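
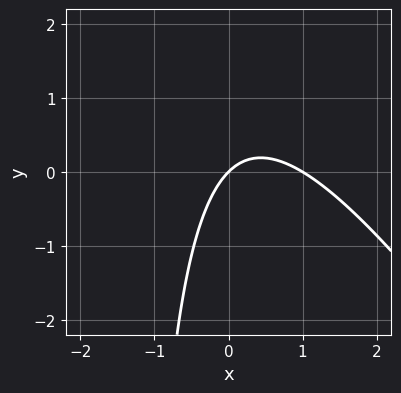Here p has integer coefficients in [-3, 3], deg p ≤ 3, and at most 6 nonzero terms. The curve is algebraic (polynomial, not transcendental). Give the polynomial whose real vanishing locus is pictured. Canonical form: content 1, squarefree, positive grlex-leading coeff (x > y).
3*x^2 + 2*x*y - 3*x + 3*y

(a) The degree is 2 — no degree-1 curve has this shape.
(b) Against the integer gridlines: it meets the y-axis at y = 0 (among the integer gridlines); among the integer gridlines, it crosses the x-axis at x ∈ {0, 1}.
(c) Fitting integer coefficients to these (and the overall shape) gives p.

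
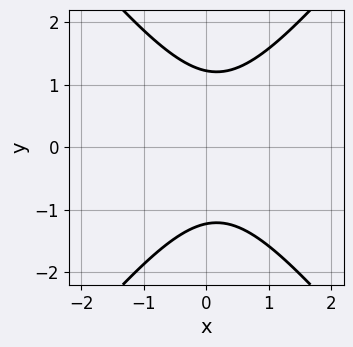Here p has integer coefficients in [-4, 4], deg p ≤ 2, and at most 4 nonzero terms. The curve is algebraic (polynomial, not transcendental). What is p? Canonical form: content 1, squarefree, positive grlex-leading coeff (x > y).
3*x^2 - 2*y^2 - x + 3

(a) Degree: no degree-1 curve has this shape, so deg p = 2.
(b) Symmetries: the y ↦ −y reflection is a symmetry, so y appears only in even powers.
(c) Checking where it meets the axes: the curve avoids every integer x-axis point in the box.
(d) Putting this together gives p.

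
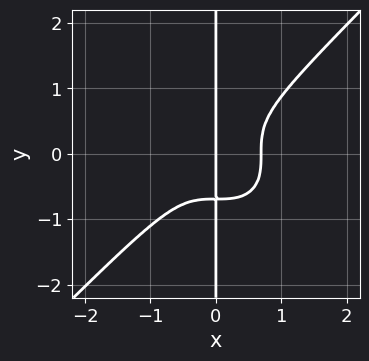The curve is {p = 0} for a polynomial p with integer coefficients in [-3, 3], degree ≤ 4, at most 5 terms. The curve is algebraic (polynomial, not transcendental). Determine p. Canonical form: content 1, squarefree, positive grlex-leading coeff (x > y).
3*x^4 - 3*x*y^3 - x

(a) The degree is 4 — a generic line meets the curve in up to 4 points.
(b) From the visible intercepts: it meets the x-axis at x = 0 (among the integer gridlines); the visible y-axis segment lies entirely on the curve.
(c) Solving for integer coefficients yields p as stated.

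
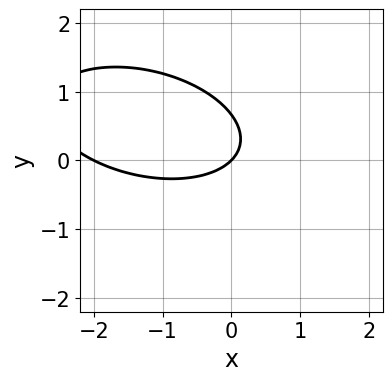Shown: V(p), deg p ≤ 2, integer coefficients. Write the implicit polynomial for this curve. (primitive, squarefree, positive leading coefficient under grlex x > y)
1. deg p = 2. The shape is more complex than any degree-1 curve.
2. Reading off the gridlines: one y-axis crossing is at y = 0; among the integer gridlines, it crosses the x-axis at x ∈ {-2, 0}.
3. These observations pin down the coefficients.

x^2 + x*y + 3*y^2 + 2*x - 2*y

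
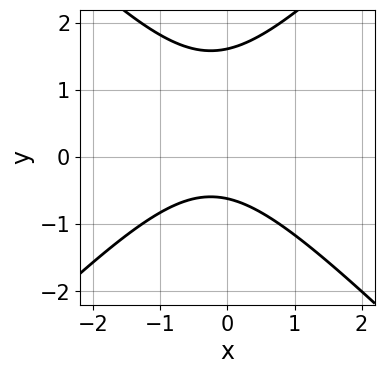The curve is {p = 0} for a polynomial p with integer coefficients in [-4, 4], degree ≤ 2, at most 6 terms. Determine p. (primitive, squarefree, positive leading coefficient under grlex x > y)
Degree: no degree-1 curve has this shape, so deg p = 2.
Reading off the gridlines: no x-intercept at any integer in the box.
These observations pin down the coefficients.

2*x^2 - 2*y^2 + x + 2*y + 2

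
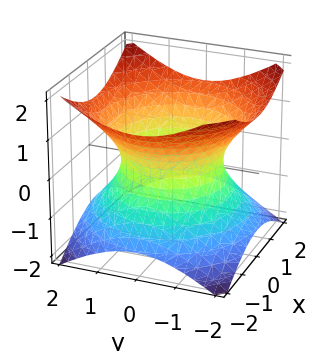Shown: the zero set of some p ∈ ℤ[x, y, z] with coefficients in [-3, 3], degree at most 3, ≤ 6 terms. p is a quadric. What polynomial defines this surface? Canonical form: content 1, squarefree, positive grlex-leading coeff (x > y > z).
2*x^2 + 2*y^2 - 3*z^2 - 3

Degree: an hourglass — one-sheet hyperboloid; a quadric, so deg p = 2.
Symmetries: the z-axis is an axis of rotation, so x and y enter only as x² + y²; mirror symmetry z ↦ −z ⇒ only even powers of z.
From the axis intercepts and sections: a circular section at z = 1 has radius between 1 and 2; no z-intercept at any integer in the box.
These observations pin down the coefficients.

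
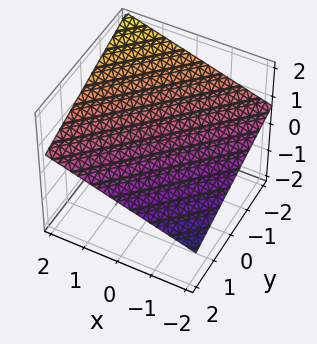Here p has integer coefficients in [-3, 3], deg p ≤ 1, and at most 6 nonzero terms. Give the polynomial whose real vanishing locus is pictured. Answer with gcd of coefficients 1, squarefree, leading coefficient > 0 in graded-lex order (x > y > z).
The degree is 1 — the surface is flat (a plane).
Checking where it meets the axes: it crosses the x-axis at the gridline x = -2; it meets the y-axis at y = 2 (among the integer gridlines).
Together with the visible shape, these determine p as stated.

x - y - 3*z + 2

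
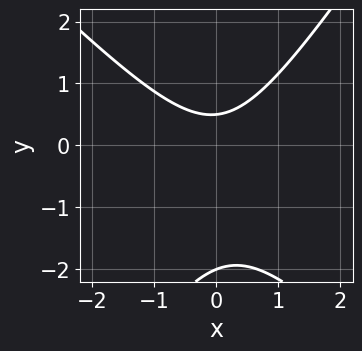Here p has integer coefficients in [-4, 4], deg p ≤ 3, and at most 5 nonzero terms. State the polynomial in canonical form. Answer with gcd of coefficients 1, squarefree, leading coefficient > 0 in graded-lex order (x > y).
deg p = 2.
From the axis intercepts and sections: it meets the y-axis at y = -2 (among the integer gridlines); it misses every integer gridline on the x-axis.
The integer polynomial consistent with all of this is the stated p.

3*x^2 + x*y - 2*y^2 - 3*y + 2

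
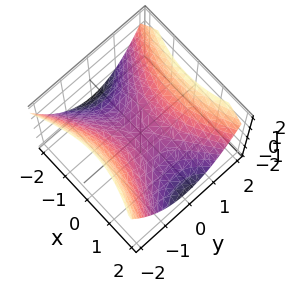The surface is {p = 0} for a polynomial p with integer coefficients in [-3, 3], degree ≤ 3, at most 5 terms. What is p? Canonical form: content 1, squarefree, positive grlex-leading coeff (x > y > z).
x^2 - 2*y^2 + 3*z

1. deg p = 2.
2. Symmetries: the x ↦ −x reflection is a symmetry, so x appears only in even powers; the y ↦ −y reflection is a symmetry, so y appears only in even powers.
3. Against the integer gridlines: one y-axis crossing is at y = 0; one z-axis crossing is at z = 0; it crosses the x-axis at the gridline x = 0.
4. Together with the visible shape, these determine p as stated.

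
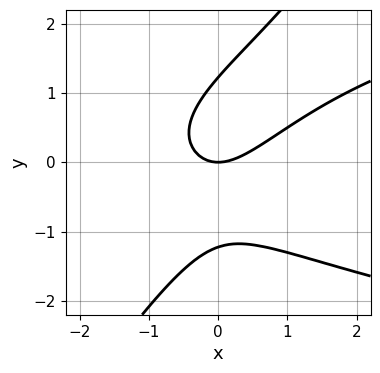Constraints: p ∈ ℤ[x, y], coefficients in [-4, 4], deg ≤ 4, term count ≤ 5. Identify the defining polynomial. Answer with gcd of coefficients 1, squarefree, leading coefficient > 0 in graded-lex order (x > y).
3*x*y^2 - 2*y^3 - 3*x^2 + 2*x*y + 3*y

1. deg p = 3. A generic line meets the curve in up to 3 points.
2. From the axis intercepts and sections: one y-axis crossing is at y = 0; it meets the x-axis at x = 0 (among the integer gridlines).
3. Matching integer coefficients to the picture gives p.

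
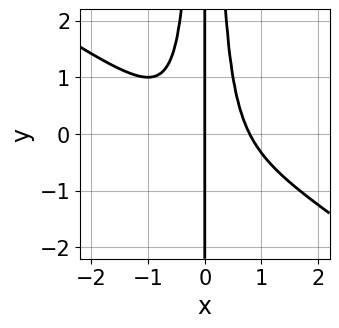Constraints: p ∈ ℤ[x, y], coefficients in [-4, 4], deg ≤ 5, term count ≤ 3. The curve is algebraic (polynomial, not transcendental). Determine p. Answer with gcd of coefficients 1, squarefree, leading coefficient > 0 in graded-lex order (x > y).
2*x^4 + 3*x^3*y - x

First, the degree is 4 — no degree-3 curve has this shape.
Next, from the visible intercepts: every point of the y-axis in the box is on the curve; it meets the x-axis at x = 0 (among the integer gridlines).
Finally, these observations pin down the coefficients.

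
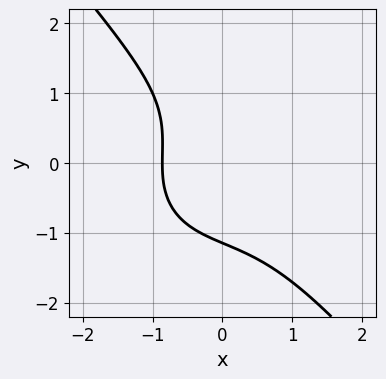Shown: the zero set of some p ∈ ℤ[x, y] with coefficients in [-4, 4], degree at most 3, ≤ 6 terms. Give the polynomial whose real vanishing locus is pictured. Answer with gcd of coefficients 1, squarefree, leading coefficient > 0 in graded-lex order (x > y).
(a) The degree is 3 — no degree-2 curve has this shape.
(b) Matching integer coefficients to the picture gives p.

2*x^3 + x*y^2 + 2*y^3 + 2*x + 3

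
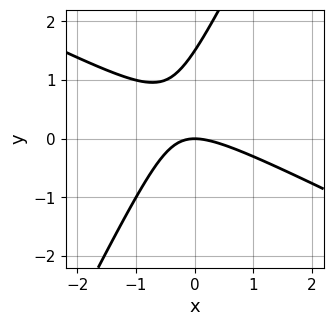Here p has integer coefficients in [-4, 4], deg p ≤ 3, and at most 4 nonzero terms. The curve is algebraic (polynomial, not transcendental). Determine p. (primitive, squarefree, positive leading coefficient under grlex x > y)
(a) The degree is 2 — a generic line meets the curve in up to 2 points.
(b) Against the integer gridlines: it meets the x-axis at x = 0 (among the integer gridlines); it meets the y-axis at y = 0 (among the integer gridlines).
(c) These observations pin down the coefficients.

2*x^2 + 3*x*y - 2*y^2 + 3*y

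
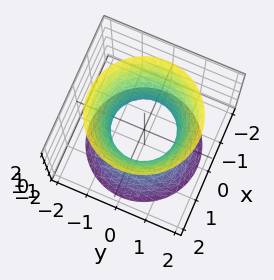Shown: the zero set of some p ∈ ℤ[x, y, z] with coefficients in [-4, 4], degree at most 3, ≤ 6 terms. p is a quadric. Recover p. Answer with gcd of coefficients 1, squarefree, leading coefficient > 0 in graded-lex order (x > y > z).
First, deg p = 2. An hourglass — one-sheet hyperboloid; a quadric.
Then, symmetries: mirror symmetry z ↦ −z ⇒ only even powers of z; rotational symmetry about the z-axis ⇒ p depends on x, y only through x² + y².
Then, from the axis intercepts and sections: it misses every integer gridline on the z-axis; among the integer gridlines, it crosses the y-axis at y ∈ {-1, 1}.
Finally, putting this together gives p. Check: (1, 0, 0) on the x-axis lies on the surface, and p(1, 0, 0) = 0. ✓

2*x^2 + 2*y^2 - z^2 - 2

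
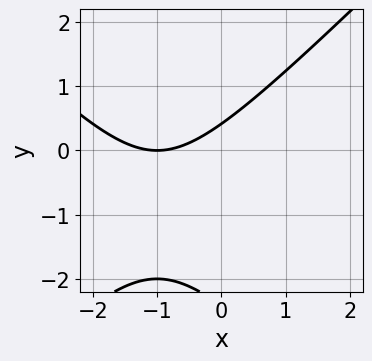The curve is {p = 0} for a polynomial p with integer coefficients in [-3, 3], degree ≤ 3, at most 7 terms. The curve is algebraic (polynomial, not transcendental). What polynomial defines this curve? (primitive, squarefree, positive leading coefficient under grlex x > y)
x^2 - y^2 + 2*x - 2*y + 1

deg p = 2.
From the axis intercepts and sections: it crosses the x-axis at the gridline x = -1.
The integer polynomial consistent with all of this is the stated p.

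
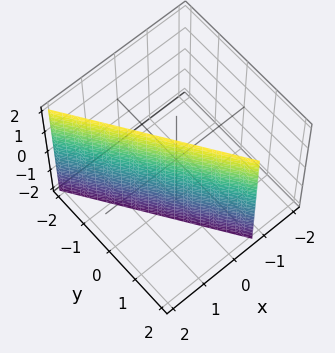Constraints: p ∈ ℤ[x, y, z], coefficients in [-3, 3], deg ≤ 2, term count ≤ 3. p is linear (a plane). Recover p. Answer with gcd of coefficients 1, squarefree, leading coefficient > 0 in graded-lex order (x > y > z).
3*x + 2*y - 2

First, the degree is 1 — every cross-section is a straight line — this is a plane.
Then, reading off the gridlines: it meets the y-axis at y = 1 (among the integer gridlines); no z-intercept at any integer in the box.
Finally, together with the visible shape, these determine p as stated.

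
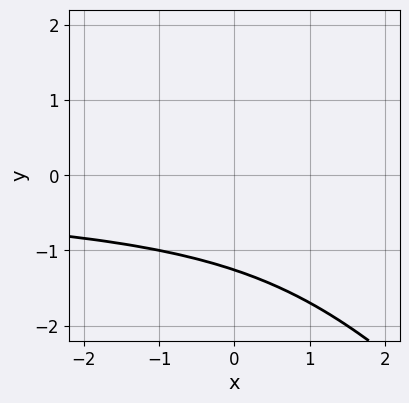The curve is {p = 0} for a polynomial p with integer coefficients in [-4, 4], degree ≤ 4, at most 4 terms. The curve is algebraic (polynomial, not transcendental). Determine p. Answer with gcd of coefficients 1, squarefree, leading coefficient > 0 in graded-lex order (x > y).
(a) The degree is 3 — no degree-2 curve has this shape.
(b) From the visible intercepts: it misses every integer gridline on the x-axis.
(c) Matching integer coefficients to the picture gives p.

x*y^2 + y^3 + 2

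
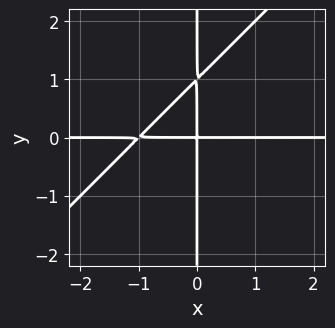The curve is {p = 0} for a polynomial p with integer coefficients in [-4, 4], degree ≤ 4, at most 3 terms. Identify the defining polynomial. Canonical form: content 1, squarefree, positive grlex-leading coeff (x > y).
(a) deg p = 3. The shape is more complex than any degree-2 curve.
(b) Reading off the gridlines: every point of the y-axis in the box is on the curve; the visible x-axis segment lies entirely on the curve.
(c) These observations pin down the coefficients.

x^2*y - x*y^2 + x*y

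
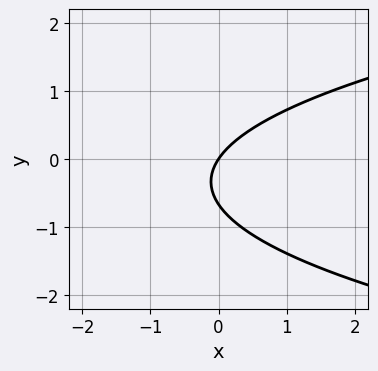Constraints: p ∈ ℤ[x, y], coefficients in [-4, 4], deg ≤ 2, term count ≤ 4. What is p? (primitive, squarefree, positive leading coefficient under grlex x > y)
3*y^2 - 3*x + 2*y

First, the degree is 2 — the shape is more complex than any degree-1 curve.
Then, from the axis intercepts and sections: it crosses the x-axis at the gridline x = 0; it crosses the y-axis at the gridline y = 0.
Finally, putting this together gives p.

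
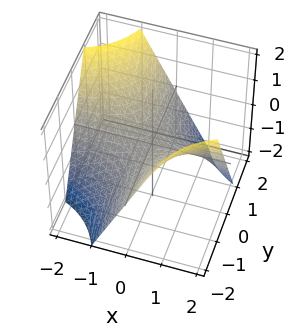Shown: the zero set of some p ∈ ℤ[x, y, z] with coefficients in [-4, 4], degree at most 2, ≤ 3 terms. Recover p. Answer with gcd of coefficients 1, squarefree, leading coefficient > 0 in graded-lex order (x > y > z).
First, deg p = 2.
Next, from the visible intercepts: it meets the z-axis at z = 0 (among the integer gridlines); every point of the x-axis in the box is on the surface.
Finally, these observations pin down the coefficients.

x*y + z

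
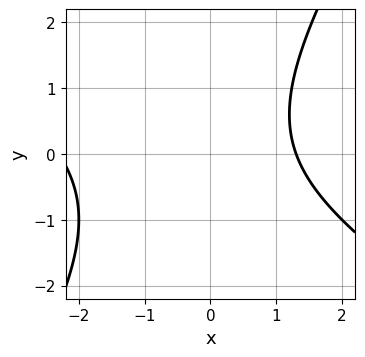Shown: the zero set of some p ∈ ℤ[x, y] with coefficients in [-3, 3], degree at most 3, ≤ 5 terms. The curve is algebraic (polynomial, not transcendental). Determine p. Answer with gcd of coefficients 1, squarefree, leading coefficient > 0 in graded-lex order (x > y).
(a) deg p = 2. No degree-1 curve has this shape.
(b) Checking where it meets the axes: it misses every integer gridline on the y-axis.
(c) The integer polynomial consistent with all of this is the stated p.

x^2 + x*y - y^2 + x - 3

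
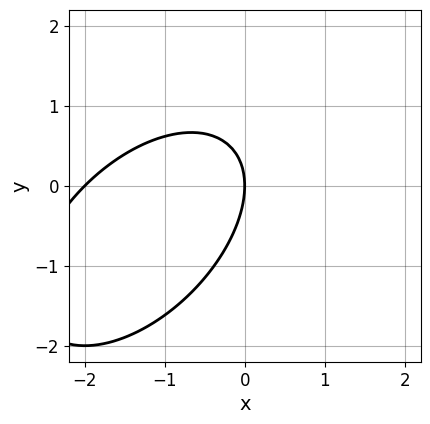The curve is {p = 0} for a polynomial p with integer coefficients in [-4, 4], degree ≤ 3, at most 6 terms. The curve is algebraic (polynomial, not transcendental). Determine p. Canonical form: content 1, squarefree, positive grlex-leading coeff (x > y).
First, degree: the shape is more complex than any degree-1 curve, so deg p = 2.
Next, against the integer gridlines: it crosses the y-axis at the gridline y = 0; the x-axis gridline crossings are at x ∈ {-2, 0}.
Finally, matching integer coefficients to the picture gives p.

x^2 - x*y + y^2 + 2*x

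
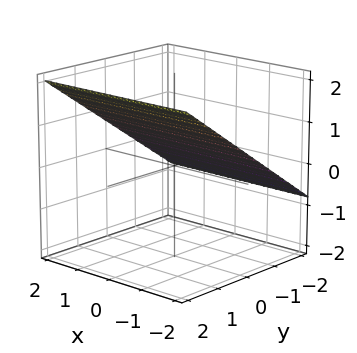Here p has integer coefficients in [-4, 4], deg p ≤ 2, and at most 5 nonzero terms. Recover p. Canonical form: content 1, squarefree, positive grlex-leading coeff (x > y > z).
2*y - 3*z + 2

First, degree: the surface is flat (a plane), so deg p = 1.
Next, from the visible intercepts: one y-axis crossing is at y = -1; no x-intercept at any integer in the box.
Finally, solving for integer coefficients yields p as stated.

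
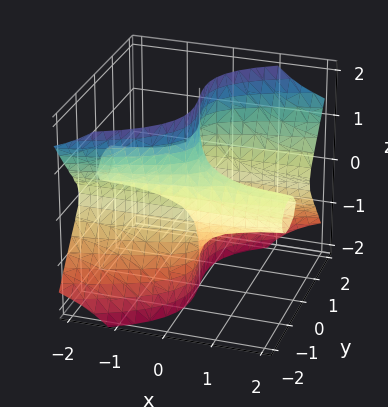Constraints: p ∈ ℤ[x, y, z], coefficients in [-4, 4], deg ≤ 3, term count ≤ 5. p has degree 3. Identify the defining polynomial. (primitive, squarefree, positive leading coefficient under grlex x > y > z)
3*x*z^2 - 2*y^3 + 2*y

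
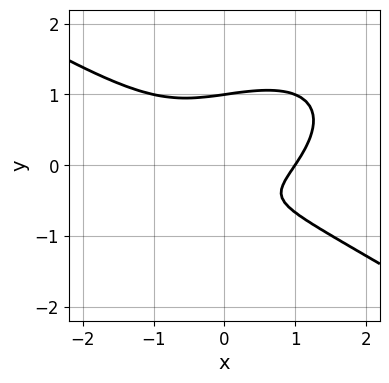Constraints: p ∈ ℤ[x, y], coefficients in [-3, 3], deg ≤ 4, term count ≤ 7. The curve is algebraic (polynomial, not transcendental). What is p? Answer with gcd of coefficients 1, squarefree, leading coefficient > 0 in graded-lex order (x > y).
1. The degree is 3 — a generic line meets the curve in up to 3 points.
2. From the visible intercepts: it crosses the x-axis at the gridline x = 1; it meets the y-axis at y = 1 (among the integer gridlines).
3. Together with the visible shape, these determine p as stated.

x^3 - x*y^2 + 3*y^3 - 2*y - 1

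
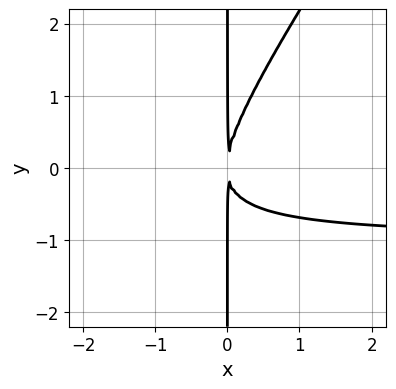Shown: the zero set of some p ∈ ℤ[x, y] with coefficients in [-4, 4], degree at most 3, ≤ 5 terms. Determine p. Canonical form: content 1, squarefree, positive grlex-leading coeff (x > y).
(a) The degree is 3 — the shape is more complex than any degree-2 curve.
(b) From the axis intercepts and sections: the visible y-axis segment lies entirely on the curve.
(c) Together with the visible shape, these determine p as stated.

3*x^2*y - 2*x*y^2 + 3*x^2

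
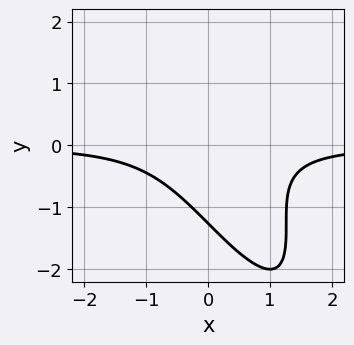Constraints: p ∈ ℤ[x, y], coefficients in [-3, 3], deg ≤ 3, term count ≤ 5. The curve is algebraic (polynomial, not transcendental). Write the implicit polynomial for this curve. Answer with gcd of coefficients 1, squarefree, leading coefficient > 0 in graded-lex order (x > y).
3*x^2*y + 3*x*y^2 + y^3 + 2

First, deg p = 3. A generic line meets the curve in up to 3 points.
Then, reading off the gridlines: the curve avoids every integer x-axis point in the box.
Finally, these observations pin down the coefficients.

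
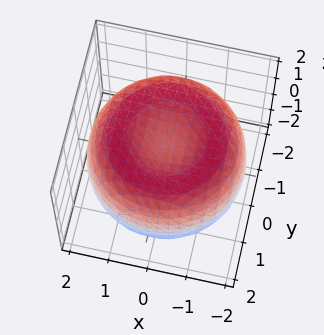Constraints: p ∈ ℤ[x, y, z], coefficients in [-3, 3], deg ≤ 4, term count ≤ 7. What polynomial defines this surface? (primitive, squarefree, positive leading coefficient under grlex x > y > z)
(a) deg p = 4.
(b) Symmetries: rotational symmetry about the z-axis ⇒ p depends on x, y only through x² + y².
(c) Reading off the gridlines: a circular section at z = -1 has radius between 1 and 2; the z-axis gridline crossings are at z ∈ {-1, 1}.
(d) Matching integer coefficients to the picture gives p.

x^4 + 2*x^2*y^2 + y^4 - 3*x^2 - 3*y^2 + 3*z^2 - 3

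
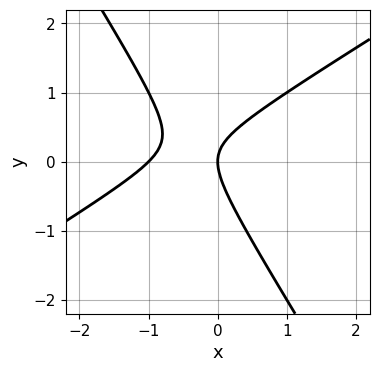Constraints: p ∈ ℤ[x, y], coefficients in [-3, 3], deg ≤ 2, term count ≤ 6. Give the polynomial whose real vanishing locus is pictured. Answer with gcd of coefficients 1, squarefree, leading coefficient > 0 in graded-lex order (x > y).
x^2 - x*y - y^2 + x

First, the degree is 2 — a generic line meets the curve in up to 2 points.
Next, checking where it meets the axes: it meets the y-axis at y = 0 (among the integer gridlines); the x-axis gridline crossings are at x ∈ {-1, 0}.
Finally, these observations pin down the coefficients.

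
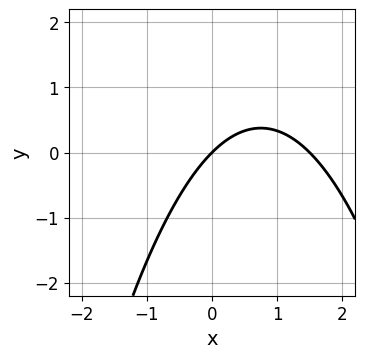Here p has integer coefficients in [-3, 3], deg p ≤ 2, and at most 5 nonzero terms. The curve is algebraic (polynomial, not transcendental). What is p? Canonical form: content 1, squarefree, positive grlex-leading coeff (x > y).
deg p = 2. The shape is more complex than any degree-1 curve.
From the visible intercepts: one x-axis crossing is at x = 0; it crosses the y-axis at the gridline y = 0.
Assembling these constraints gives the stated polynomial.

2*x^2 - 3*x + 3*y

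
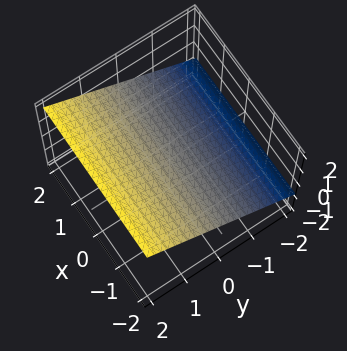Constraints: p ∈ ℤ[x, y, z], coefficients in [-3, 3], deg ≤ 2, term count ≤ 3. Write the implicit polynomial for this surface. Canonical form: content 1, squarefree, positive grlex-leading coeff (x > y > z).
deg p = 1. The surface is flat (a plane).
Reading off the gridlines: the surface avoids every integer x-axis point in the box; one y-axis crossing is at y = -1.
Assembling these constraints gives the stated polynomial.

2*y - 3*z + 2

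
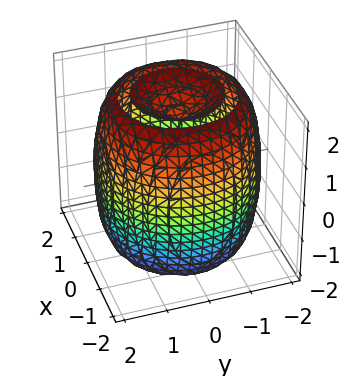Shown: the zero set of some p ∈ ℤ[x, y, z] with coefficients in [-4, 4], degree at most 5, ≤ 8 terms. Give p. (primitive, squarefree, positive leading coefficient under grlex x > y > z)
x^4 + 2*x^2*y^2 + y^4 - 3*x^2 - 3*y^2 + z^2 - 2

First, I count 2 distinct pieces. Treating them together as one polynomial.
Next, the degree is 4 — the shape is more complex than any degree-3 surface.
Next, by symmetry, the z-axis is an axis of rotation, so x and y enter only as x² + y².
Then, from the axis intercepts and sections: a circular section at z = 1 has radius between 1 and 2.
Finally, the integer polynomial consistent with all of this is the stated p.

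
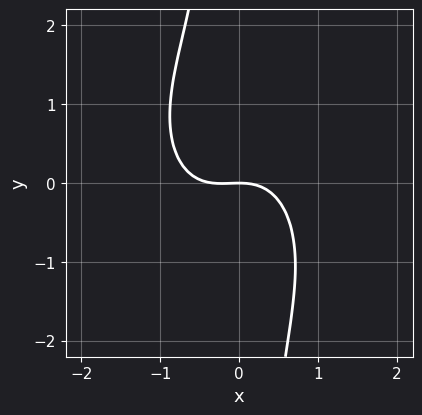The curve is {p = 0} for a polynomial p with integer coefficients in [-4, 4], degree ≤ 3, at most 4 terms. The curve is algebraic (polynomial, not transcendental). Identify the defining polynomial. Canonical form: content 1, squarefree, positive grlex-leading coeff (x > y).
Degree: a generic line meets the curve in up to 3 points, so deg p = 3.
Observable constraints: it crosses the y-axis at the gridline y = 0; it crosses the x-axis at the gridline x = 0.
These observations pin down the coefficients.

3*x^3 + 2*x*y^2 + x^2 + 3*y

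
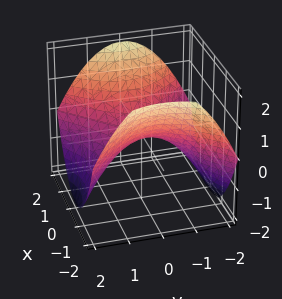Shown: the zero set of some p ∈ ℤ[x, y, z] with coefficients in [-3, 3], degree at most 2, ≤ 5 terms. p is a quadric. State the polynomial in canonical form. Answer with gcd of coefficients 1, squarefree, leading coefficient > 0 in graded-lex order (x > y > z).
x^2 - y^2 - 2*z

First, degree: a saddle surface; a quadric, so deg p = 2.
Then, symmetries: it's symmetric under y → −y, forcing even powers of y; it's symmetric under x → −x, forcing even powers of x.
Then, checking where it meets the axes: it meets the z-axis at z = 0 (among the integer gridlines); it meets the x-axis at x = 0 (among the integer gridlines); it crosses the y-axis at the gridline y = 0.
Finally, putting this together gives p.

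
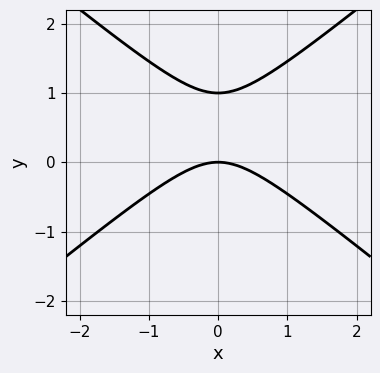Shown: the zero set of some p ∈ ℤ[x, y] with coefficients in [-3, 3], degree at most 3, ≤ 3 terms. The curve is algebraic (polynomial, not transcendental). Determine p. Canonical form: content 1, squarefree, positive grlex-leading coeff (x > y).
The degree is 2 — no degree-1 curve has this shape.
Symmetries: mirror symmetry x ↦ −x ⇒ only even powers of x.
Checking where it meets the axes: it meets the x-axis at x = 0 (among the integer gridlines); the y-axis gridline crossings are at y ∈ {0, 1}.
Assembling these constraints gives the stated polynomial.

2*x^2 - 3*y^2 + 3*y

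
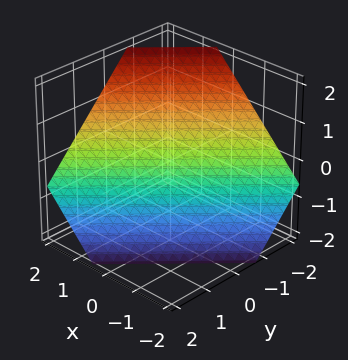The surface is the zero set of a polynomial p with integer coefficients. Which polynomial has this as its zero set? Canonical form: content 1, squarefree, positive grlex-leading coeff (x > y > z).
3*x - 3*y - 3*z - 2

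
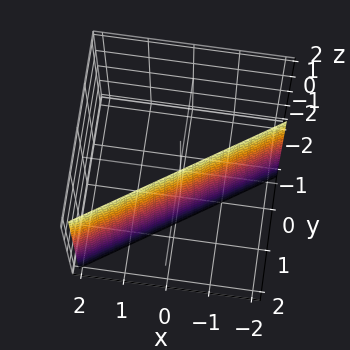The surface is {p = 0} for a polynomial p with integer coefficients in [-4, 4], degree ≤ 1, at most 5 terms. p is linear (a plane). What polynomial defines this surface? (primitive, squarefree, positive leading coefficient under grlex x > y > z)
2*x - 3*y + 2

Degree: the surface is flat (a plane), so deg p = 1.
Observable constraints: no z-intercept at any integer in the box; it meets the x-axis at x = -1 (among the integer gridlines).
Putting this together gives p.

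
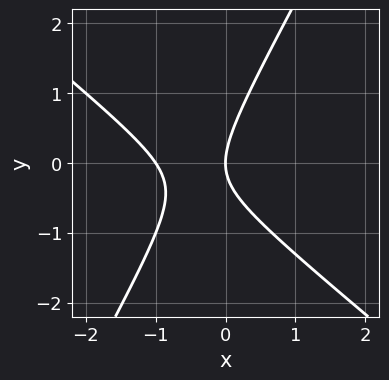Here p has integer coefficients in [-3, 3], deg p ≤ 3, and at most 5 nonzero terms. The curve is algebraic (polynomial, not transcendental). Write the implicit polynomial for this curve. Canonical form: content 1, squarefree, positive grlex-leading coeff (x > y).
3*x^2 + 2*x*y - 2*y^2 + 3*x

1. The degree is 2 — the shape is more complex than any degree-1 curve.
2. From the axis intercepts and sections: the x-axis gridline crossings are at x ∈ {-1, 0}; it meets the y-axis at y = 0 (among the integer gridlines).
3. Together with the visible shape, these determine p as stated.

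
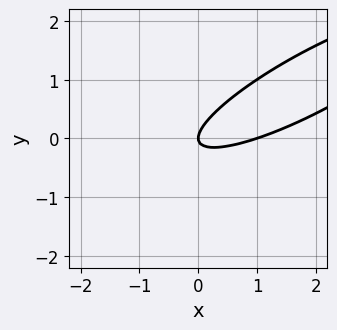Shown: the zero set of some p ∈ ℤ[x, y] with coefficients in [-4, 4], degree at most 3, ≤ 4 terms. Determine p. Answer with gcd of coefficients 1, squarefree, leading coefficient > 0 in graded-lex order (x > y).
x^2 - 3*x*y + 3*y^2 - x

deg p = 2.
Checking where it meets the axes: it meets the y-axis at y = 0 (among the integer gridlines); the x-axis gridline crossings are at x ∈ {0, 1}.
Putting this together gives p.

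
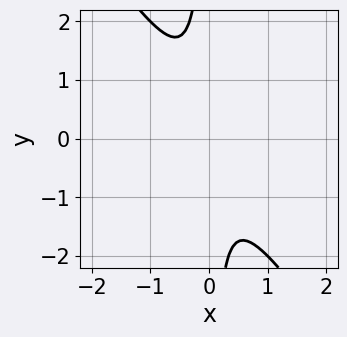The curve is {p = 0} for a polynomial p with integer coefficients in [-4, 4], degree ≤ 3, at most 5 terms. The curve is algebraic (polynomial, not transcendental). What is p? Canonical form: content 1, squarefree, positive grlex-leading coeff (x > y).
1. Degree: no degree-1 curve has this shape, so deg p = 2.
2. Checking where it meets the axes: no y-intercept at any integer in the box; it misses every integer gridline on the x-axis.
3. Putting this together gives p.

3*x^2 + 2*x*y + 1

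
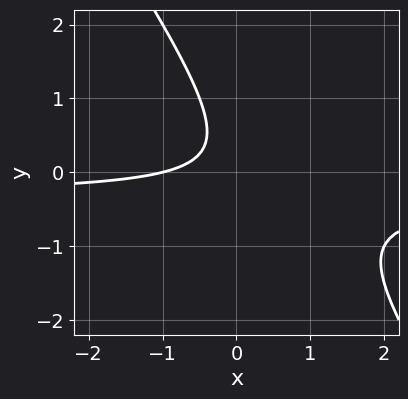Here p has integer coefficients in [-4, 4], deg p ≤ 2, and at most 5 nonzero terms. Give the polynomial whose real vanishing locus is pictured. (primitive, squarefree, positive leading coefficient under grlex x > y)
3*x*y + 2*y^2 + x - y + 1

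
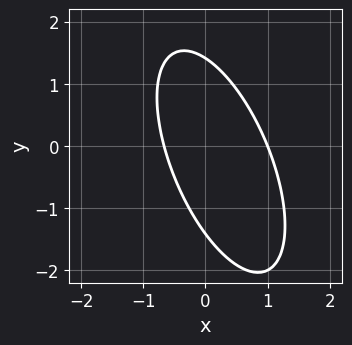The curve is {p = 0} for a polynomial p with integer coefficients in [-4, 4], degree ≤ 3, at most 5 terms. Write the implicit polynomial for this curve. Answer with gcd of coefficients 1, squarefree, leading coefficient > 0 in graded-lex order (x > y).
3*x^2 + 2*x*y + y^2 - x - 2

1. Degree: a generic line meets the curve in up to 2 points, so deg p = 2.
2. Against the integer gridlines: it crosses the x-axis at the gridline x = 1.
3. Fitting integer coefficients to these (and the overall shape) gives p.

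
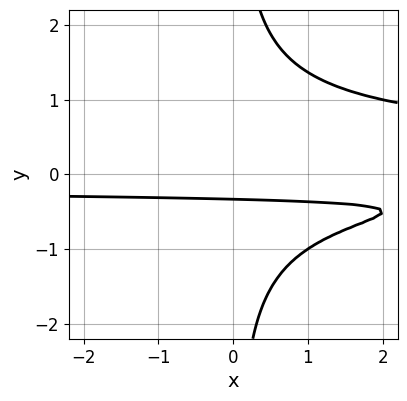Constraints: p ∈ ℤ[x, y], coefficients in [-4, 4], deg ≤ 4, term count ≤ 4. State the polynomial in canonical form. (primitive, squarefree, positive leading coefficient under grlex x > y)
deg p = 4. A generic line meets the curve in up to 4 points.
From the axis intercepts and sections: no x-intercept at any integer in the box.
Assembling these constraints gives the stated polynomial.

2*x*y^3 - 3*y - 1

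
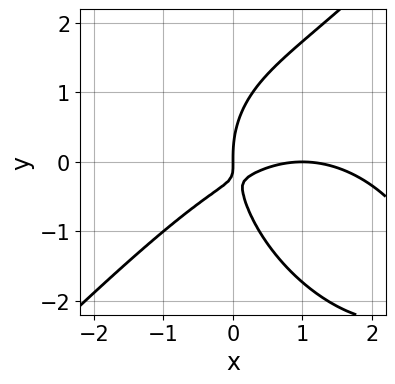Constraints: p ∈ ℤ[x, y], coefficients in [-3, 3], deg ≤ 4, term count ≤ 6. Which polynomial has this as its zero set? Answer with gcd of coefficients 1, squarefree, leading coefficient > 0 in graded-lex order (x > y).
x^3 - y^3 - 2*x^2 + 3*x*y + x

Degree: a generic line meets the curve in up to 3 points, so deg p = 3.
Observable constraints: it crosses the y-axis at the gridline y = 0; the x-axis gridline crossings are at x ∈ {0, 1}.
Putting this together gives p.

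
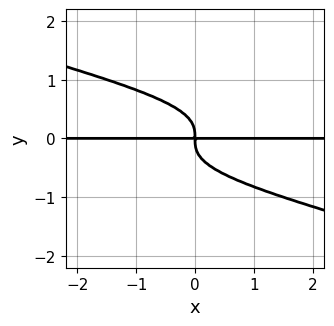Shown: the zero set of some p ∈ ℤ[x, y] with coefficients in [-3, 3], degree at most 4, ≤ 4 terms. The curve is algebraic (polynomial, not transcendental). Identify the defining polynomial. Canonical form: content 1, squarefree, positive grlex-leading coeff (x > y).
(a) deg p = 4. No degree-3 curve has this shape.
(b) Against the integer gridlines: every point of the x-axis in the box is on the curve.
(c) These observations pin down the coefficients.

x*y^3 + 3*y^4 + x*y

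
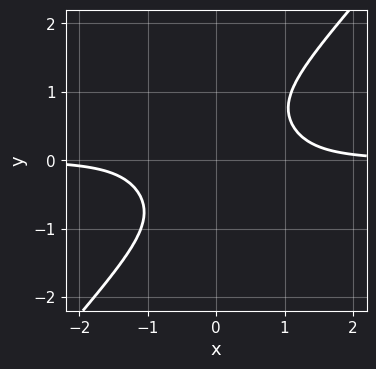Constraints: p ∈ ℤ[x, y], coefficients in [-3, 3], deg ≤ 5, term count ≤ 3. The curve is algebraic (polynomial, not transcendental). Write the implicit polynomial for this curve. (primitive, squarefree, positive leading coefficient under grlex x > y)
3*x^3*y - 2*y^4 - 2

1. deg p = 4. No degree-3 curve has this shape.
2. Observable constraints: it misses every integer gridline on the x-axis; it misses every integer gridline on the y-axis.
3. These observations pin down the coefficients.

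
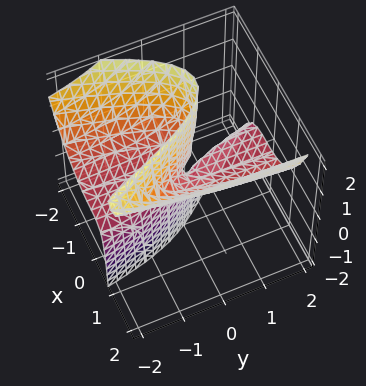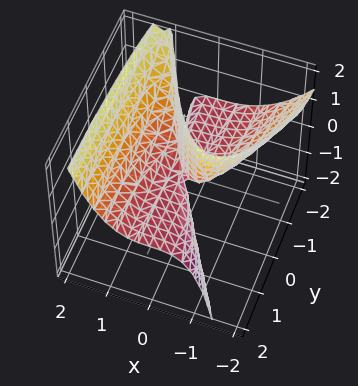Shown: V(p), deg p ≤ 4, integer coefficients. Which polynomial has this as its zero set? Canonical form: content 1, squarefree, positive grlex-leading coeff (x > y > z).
(a) Degree: the shape is more complex than any degree-2 surface, so deg p = 3.
(b) From the visible intercepts: it crosses the x-axis at the gridline x = 0; the visible z-axis segment lies entirely on the surface; the visible y-axis segment lies entirely on the surface.
(c) Matching integer coefficients to the picture gives p.

2*x^3 + x*y*z - 3*x*z - 2*y*z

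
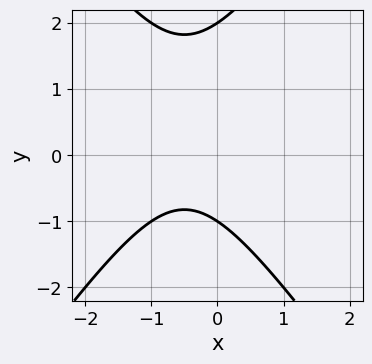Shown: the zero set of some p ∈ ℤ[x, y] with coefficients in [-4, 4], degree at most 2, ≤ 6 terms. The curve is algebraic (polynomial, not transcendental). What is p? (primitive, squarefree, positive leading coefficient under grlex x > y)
2*x^2 - y^2 + 2*x + y + 2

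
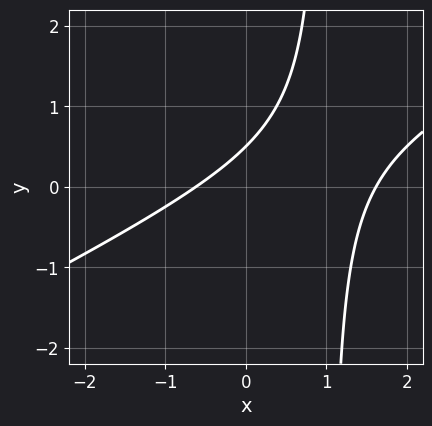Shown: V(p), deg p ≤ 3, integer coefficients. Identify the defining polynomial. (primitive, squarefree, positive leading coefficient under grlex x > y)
1. Degree: no degree-1 curve has this shape, so deg p = 2.
2. Solving for integer coefficients yields p as stated.

x^2 - 2*x*y - x + 2*y - 1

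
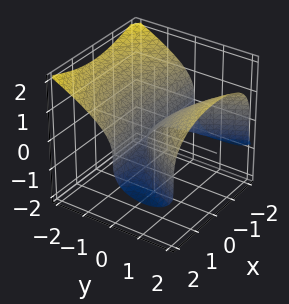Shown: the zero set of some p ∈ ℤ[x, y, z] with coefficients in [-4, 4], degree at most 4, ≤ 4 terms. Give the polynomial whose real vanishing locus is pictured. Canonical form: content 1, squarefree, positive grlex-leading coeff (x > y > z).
x^2*y + 2*z^3 - 2*y^2

deg p = 3. No degree-2 surface has this shape.
From the axis intercepts and sections: it meets the z-axis at z = 0 (among the integer gridlines); it crosses the y-axis at the gridline y = 0; the visible x-axis segment lies entirely on the surface.
Matching integer coefficients to the picture gives p.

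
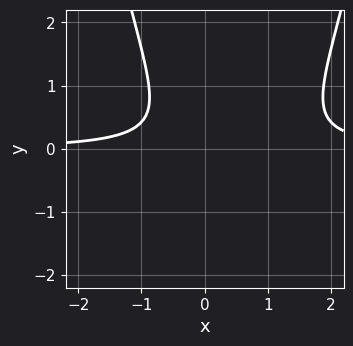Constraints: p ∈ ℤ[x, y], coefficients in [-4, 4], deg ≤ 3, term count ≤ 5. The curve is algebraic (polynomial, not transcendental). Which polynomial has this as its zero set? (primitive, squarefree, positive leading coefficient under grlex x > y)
3*x^2*y - 3*x*y - 3*y^2 - 2

(a) Degree: the shape is more complex than any degree-2 curve, so deg p = 3.
(b) Observable constraints: no y-intercept at any integer in the box; it misses every integer gridline on the x-axis.
(c) The integer polynomial consistent with all of this is the stated p.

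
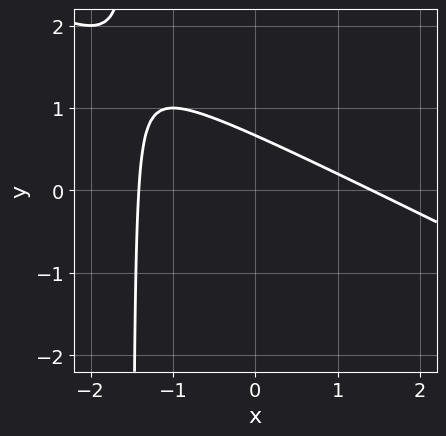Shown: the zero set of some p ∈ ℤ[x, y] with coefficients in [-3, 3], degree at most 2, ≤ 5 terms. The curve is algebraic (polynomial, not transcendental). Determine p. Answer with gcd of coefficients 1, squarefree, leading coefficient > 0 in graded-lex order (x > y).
x^2 + 2*x*y + 3*y - 2

1. Degree: the shape is more complex than any degree-1 curve, so deg p = 2.
2. Matching integer coefficients to the picture gives p.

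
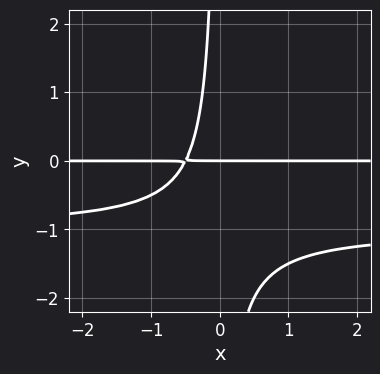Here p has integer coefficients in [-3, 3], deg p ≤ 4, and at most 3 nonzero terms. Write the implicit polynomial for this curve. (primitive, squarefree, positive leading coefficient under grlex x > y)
1. Degree: the shape is more complex than any degree-2 curve, so deg p = 3.
2. From the axis intercepts and sections: every point of the x-axis in the box is on the curve; it meets the y-axis at y = 0 (among the integer gridlines).
3. The integer polynomial consistent with all of this is the stated p.

2*x*y^2 + 2*x*y + y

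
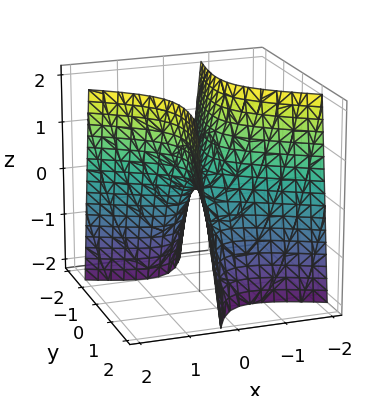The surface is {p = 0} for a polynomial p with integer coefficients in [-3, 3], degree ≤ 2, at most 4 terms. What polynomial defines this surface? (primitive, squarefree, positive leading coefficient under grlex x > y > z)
2*x^2 + 3*x*y - y^2 - z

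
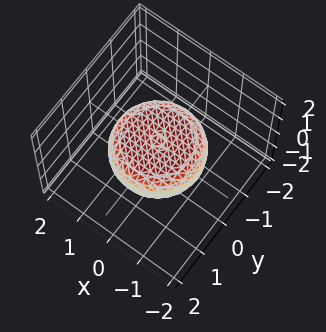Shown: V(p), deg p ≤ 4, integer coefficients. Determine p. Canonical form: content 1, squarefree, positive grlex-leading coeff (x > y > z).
First, the degree is 4 — a generic line meets the surface in up to 4 points.
Then, symmetries: rotational symmetry about the z-axis ⇒ p depends on x, y only through x² + y².
Next, against the integer gridlines: a circular section at z = 0 has radius between 1 and 2.
Finally, fitting integer coefficients to these (and the overall shape) gives p.

x^4 + 2*x^2*y^2 + y^4 - x^2 - y^2 + 3*z^2 - 1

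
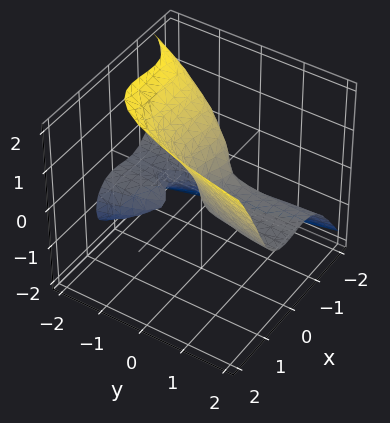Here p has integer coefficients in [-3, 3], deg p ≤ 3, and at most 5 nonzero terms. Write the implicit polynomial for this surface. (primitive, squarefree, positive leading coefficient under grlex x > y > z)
1. Degree: the shape is more complex than any degree-2 surface, so deg p = 3.
2. Reading off the gridlines: the x-axis gridline crossings are at x ∈ {-1, 0}; it meets the y-axis at y = 0 (among the integer gridlines); one z-axis crossing is at z = 0.
3. The integer polynomial consistent with all of this is the stated p.

2*x^3 - z^3 + 2*x^2 - 2*y*z - y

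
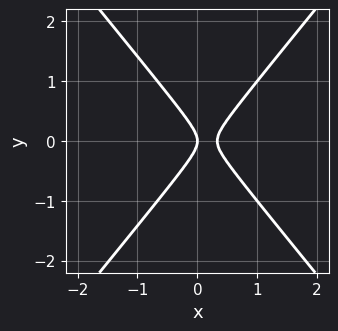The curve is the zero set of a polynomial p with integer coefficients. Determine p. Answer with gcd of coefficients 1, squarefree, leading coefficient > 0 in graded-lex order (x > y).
3*x^2 - 2*y^2 - x

Degree: no degree-1 curve has this shape, so deg p = 2.
Symmetries: it's symmetric under y → −y, forcing even powers of y.
Against the integer gridlines: it crosses the y-axis at the gridline y = 0; one x-axis crossing is at x = 0.
Putting this together gives p.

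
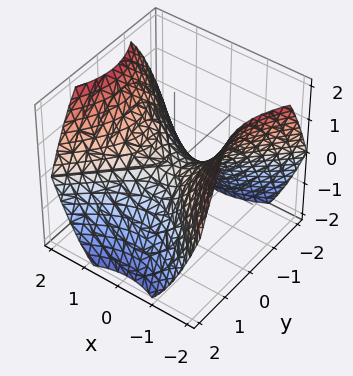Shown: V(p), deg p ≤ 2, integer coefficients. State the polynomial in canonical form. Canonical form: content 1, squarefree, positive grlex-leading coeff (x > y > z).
2*x^2 - 2*y^2 - 3*z

The degree is 2 — a saddle surface; a quadric.
Symmetries: mirror symmetry y ↦ −y ⇒ only even powers of y; the x ↦ −x reflection is a symmetry, so x appears only in even powers.
Reading off the gridlines: it crosses the y-axis at the gridline y = 0; it crosses the z-axis at the gridline z = 0; it meets the x-axis at x = 0 (among the integer gridlines).
The integer polynomial consistent with all of this is the stated p.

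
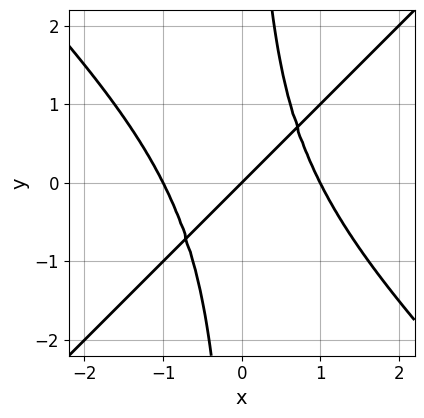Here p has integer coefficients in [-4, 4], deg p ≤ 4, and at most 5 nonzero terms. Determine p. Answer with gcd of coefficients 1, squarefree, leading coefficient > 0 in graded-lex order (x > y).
deg p = 3. The shape is more complex than any degree-2 curve.
Reading off the gridlines: one y-axis crossing is at y = 0; the x-axis gridline crossings are at x ∈ {-1, 0, 1}.
Fitting integer coefficients to these (and the overall shape) gives p.

x^3 - x*y^2 - x + y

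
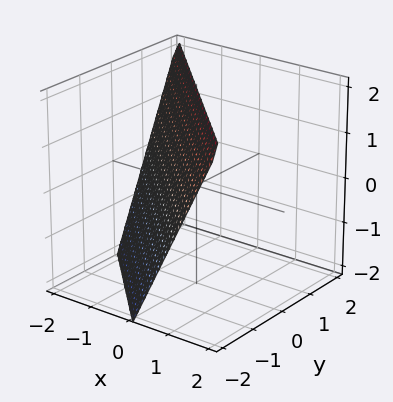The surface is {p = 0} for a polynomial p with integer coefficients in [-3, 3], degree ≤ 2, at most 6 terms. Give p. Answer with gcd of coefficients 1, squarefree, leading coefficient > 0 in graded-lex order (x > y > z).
2*x + 2*y - z + 2

1. Degree: the surface is flat (a plane), so deg p = 1.
2. Observable constraints: it crosses the y-axis at the gridline y = -1; it crosses the z-axis at the gridline z = 2; it crosses the x-axis at the gridline x = -1.
3. Solving for integer coefficients yields p as stated.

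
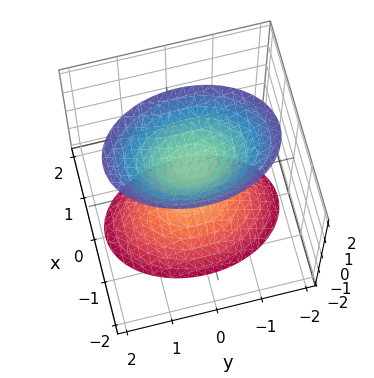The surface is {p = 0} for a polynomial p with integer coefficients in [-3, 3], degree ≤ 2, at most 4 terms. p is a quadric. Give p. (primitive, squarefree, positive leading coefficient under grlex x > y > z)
First, the picture has 2 separate pieces. They look like related sheets of one shape, so recover p as a whole.
Next, deg p = 2. Two separate bowl-shaped sheets opening away from each other; a quadric.
Next, symmetries: mirror symmetry y ↦ −y ⇒ only even powers of y; mirror symmetry z ↦ −z ⇒ only even powers of z; it's symmetric under x → −x, forcing even powers of x.
Next, checking where it meets the axes: it misses every integer gridline on the x-axis; no y-intercept at any integer in the box; the z-axis gridline crossings are at z ∈ {-1, 1}.
Finally, assembling these constraints gives the stated polynomial.

2*x^2 + y^2 - z^2 + 1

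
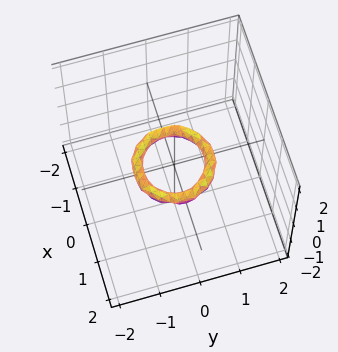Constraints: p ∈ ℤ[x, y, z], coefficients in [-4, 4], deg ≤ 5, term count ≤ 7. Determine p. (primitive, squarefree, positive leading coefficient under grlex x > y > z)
deg p = 4.
Symmetries: rotational symmetry about the z-axis ⇒ p depends on x, y only through x² + y².
Observable constraints: the x-axis gridline crossings are at x ∈ {-1, 1}; the surface avoids every integer z-axis point in the box; a circular section at z = 0 has radius between 0 and 1.
The integer polynomial consistent with all of this is the stated p.

2*x^4 + 4*x^2*y^2 + 2*y^4 - 3*x^2 - 3*y^2 + 3*z^2 + 1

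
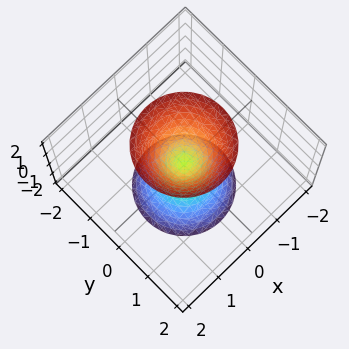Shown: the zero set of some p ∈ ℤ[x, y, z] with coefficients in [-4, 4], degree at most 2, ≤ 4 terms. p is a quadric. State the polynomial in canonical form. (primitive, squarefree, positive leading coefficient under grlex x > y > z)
(a) I count 2 distinct pieces. Treating them together as one polynomial.
(b) deg p = 2. A double cone through the origin; a quadric.
(c) Symmetries: mirror symmetry z ↦ −z ⇒ only even powers of z; every cross-section ⟂ z is a circle, so x, y appear only via x² + y².
(d) Checking where it meets the axes: it meets the z-axis at z = 0 (among the integer gridlines); it meets the x-axis at x = 0 (among the integer gridlines); one y-axis crossing is at y = 0; a circular section at z = -1 has radius between 0 and 1.
(e) These observations pin down the coefficients.

3*x^2 + 3*y^2 - z^2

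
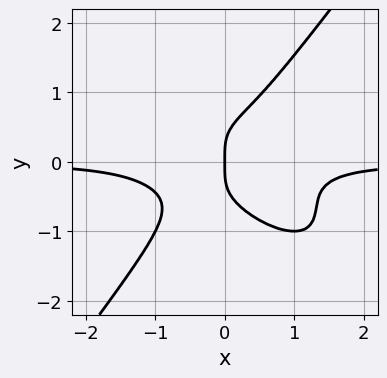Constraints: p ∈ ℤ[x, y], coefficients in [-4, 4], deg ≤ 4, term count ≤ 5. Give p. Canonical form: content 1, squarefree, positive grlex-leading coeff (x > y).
First, degree: a generic line meets the curve in up to 4 points, so deg p = 4.
Then, reading off the gridlines: one y-axis crossing is at y = 0; it crosses the x-axis at the gridline x = 0.
Finally, putting this together gives p.

2*x^3*y + 2*x^2*y^2 - 2*y^4 + x*y^2 + x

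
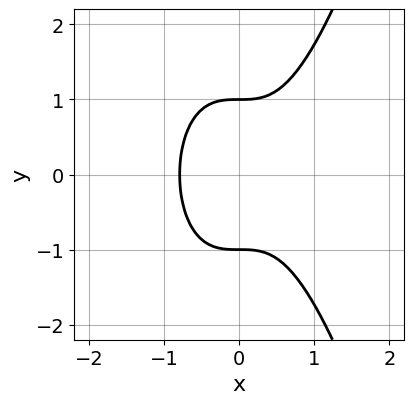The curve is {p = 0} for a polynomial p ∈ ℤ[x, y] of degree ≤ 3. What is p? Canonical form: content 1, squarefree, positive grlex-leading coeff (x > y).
2*x^3 - y^2 + 1

1. Degree: a generic line meets the curve in up to 3 points, so deg p = 3.
2. Symmetries: the y ↦ −y reflection is a symmetry, so y appears only in even powers.
3. Against the integer gridlines: among the integer gridlines, it crosses the y-axis at y ∈ {-1, 1}.
4. Solving for integer coefficients yields p as stated.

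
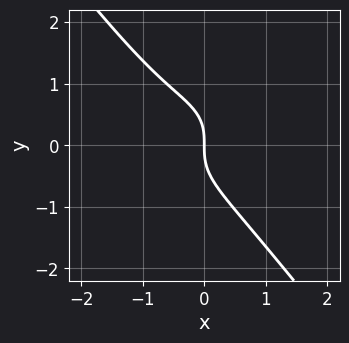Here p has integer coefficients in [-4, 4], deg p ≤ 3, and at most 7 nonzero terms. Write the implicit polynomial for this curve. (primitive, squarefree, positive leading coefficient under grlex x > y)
3*x^3 + 2*x*y^2 + 3*y^3 + 2*x^2 + 3*x

1. Degree: the shape is more complex than any degree-2 curve, so deg p = 3.
2. Reading off the gridlines: it crosses the y-axis at the gridline y = 0; it crosses the x-axis at the gridline x = 0.
3. Together with the visible shape, these determine p as stated.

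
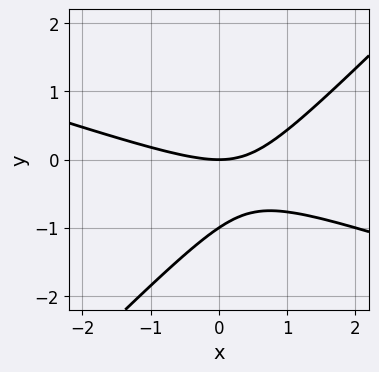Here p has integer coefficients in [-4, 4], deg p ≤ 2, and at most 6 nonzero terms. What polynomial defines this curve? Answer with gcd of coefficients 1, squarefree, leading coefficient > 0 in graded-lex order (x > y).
x^2 + 2*x*y - 3*y^2 - 3*y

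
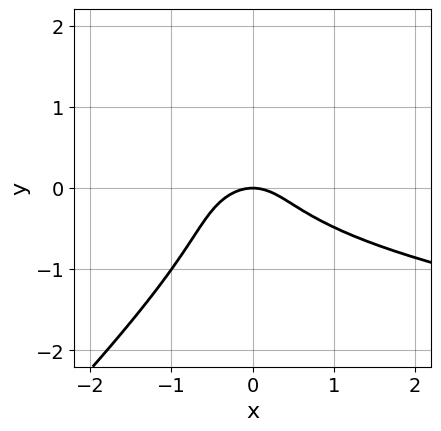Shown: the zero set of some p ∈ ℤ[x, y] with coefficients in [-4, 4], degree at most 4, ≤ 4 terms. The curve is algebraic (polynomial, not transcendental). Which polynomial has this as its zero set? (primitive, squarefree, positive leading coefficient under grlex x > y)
3*x*y^2 - 3*y^3 - 2*x^2 - 2*y

The degree is 3 — no degree-2 curve has this shape.
Against the integer gridlines: it crosses the x-axis at the gridline x = 0; one y-axis crossing is at y = 0.
These observations pin down the coefficients.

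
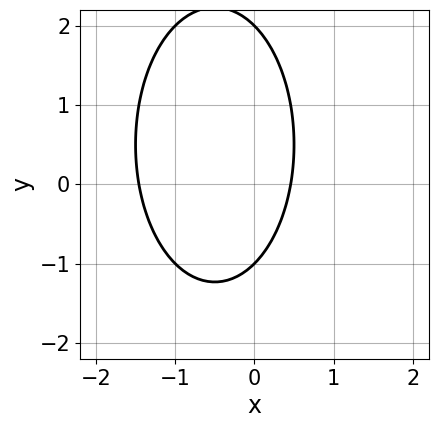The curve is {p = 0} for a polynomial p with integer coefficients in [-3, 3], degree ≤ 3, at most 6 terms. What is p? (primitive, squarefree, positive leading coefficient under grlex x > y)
3*x^2 + y^2 + 3*x - y - 2

1. The degree is 2 — no degree-1 curve has this shape.
2. Checking where it meets the axes: the y-axis gridline crossings are at y ∈ {-1, 2}.
3. The integer polynomial consistent with all of this is the stated p.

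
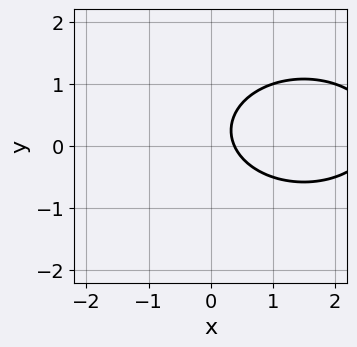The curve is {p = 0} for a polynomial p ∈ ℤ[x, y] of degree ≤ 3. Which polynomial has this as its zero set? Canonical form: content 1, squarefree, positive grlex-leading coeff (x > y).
Degree: the shape is more complex than any degree-1 curve, so deg p = 2.
Reading off the gridlines: the curve avoids every integer y-axis point in the box.
The integer polynomial consistent with all of this is the stated p.

x^2 + 2*y^2 - 3*x - y + 1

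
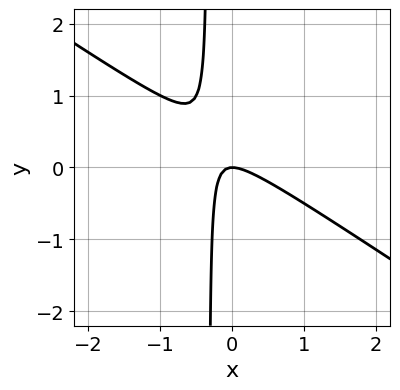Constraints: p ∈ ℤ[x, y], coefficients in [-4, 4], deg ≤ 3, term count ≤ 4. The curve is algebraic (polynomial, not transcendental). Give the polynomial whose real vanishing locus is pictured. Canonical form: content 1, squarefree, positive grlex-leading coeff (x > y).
First, deg p = 2. No degree-1 curve has this shape.
Then, against the integer gridlines: it crosses the x-axis at the gridline x = 0; it meets the y-axis at y = 0 (among the integer gridlines).
Finally, assembling these constraints gives the stated polynomial.

2*x^2 + 3*x*y + y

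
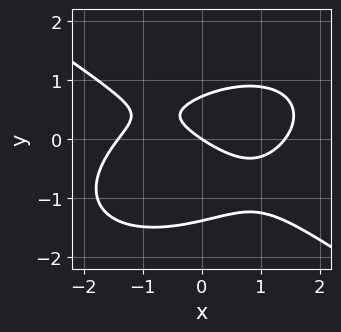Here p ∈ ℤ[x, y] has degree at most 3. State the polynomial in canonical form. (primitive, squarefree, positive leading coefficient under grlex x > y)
x^3 + 3*y^3 + 2*y^2 - 2*x - 3*y

1. deg p = 3. A generic line meets the curve in up to 3 points.
2. Reading off the gridlines: it crosses the x-axis at the gridline x = 0; one y-axis crossing is at y = 0.
3. Putting this together gives p.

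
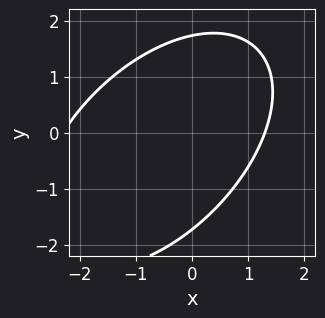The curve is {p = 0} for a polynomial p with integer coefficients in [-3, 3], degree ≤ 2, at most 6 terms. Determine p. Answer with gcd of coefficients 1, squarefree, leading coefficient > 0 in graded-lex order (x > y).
(a) Degree: no degree-1 curve has this shape, so deg p = 2.
(b) Putting this together gives p.

x^2 - x*y + y^2 + x - 3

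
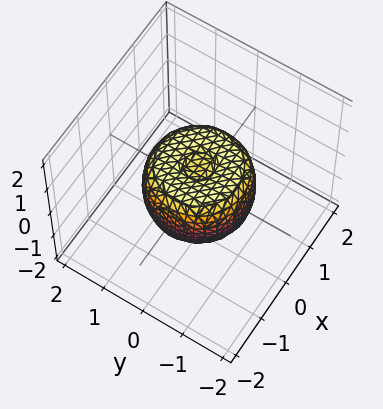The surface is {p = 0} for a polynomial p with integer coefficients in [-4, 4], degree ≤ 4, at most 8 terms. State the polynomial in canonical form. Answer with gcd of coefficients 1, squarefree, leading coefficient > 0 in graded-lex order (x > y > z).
First, degree: a generic line meets the surface in up to 4 points, so deg p = 4.
Next, symmetry: every cross-section ⟂ z is a circle, so x, y appear only via x² + y².
Then, reading off the gridlines: a circular section at z = 0 has radius between 1 and 2.
Finally, solving for integer coefficients yields p as stated.

2*x^4 + 4*x^2*y^2 + 2*y^4 - 2*x^2 - 2*y^2 + 2*z^2 - 1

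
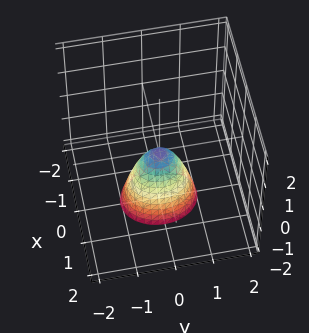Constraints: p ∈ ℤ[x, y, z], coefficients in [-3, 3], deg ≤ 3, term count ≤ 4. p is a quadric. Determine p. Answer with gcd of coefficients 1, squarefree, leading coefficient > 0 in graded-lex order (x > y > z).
3*x^2 + 2*y^2 + z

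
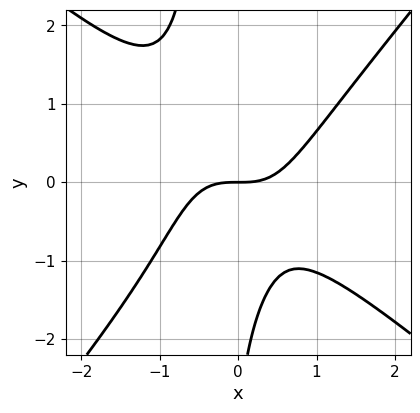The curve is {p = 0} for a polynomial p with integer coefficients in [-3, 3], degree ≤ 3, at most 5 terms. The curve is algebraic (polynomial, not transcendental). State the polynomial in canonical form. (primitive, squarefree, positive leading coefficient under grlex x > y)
3*x^3 + x^2*y - 3*x*y^2 - y^2 - 3*y

1. Degree: no degree-2 curve has this shape, so deg p = 3.
2. From the visible intercepts: one y-axis crossing is at y = 0; it meets the x-axis at x = 0 (among the integer gridlines).
3. Putting this together gives p.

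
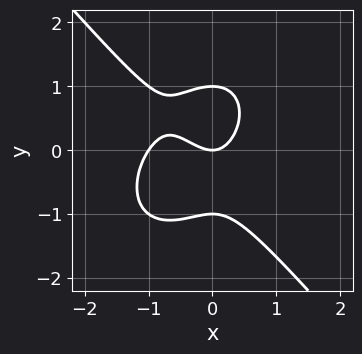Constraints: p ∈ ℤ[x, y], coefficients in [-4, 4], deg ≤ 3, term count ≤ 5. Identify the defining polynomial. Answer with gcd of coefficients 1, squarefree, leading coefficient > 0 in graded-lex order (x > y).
1. deg p = 3. The shape is more complex than any degree-2 curve.
2. Observable constraints: among the integer gridlines, it crosses the x-axis at x ∈ {-1, 0}; the y-axis gridline crossings are at y ∈ {-1, 0, 1}.
3. These observations pin down the coefficients.

3*x^3 + 2*y^3 + 3*x^2 - 2*y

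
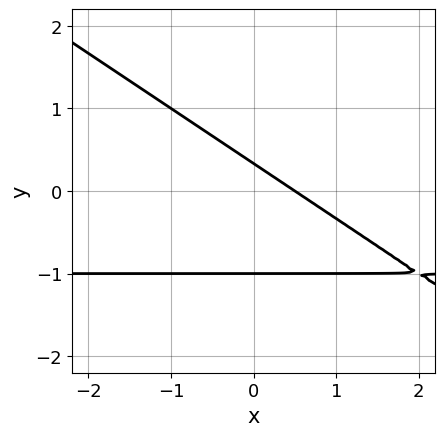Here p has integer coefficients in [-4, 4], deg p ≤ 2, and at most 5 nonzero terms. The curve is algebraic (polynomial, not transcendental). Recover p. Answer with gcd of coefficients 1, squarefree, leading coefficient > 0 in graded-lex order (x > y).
2*x*y + 3*y^2 + 2*x + 2*y - 1

1. deg p = 2.
2. From the axis intercepts and sections: it crosses the y-axis at the gridline y = -1.
3. Matching integer coefficients to the picture gives p.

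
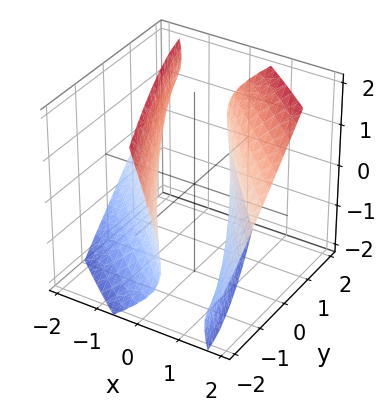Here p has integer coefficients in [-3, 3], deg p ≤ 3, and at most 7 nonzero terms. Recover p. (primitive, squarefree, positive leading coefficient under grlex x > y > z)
First, the picture has 2 separate pieces.
Next, deg p = 2.
Then, against the integer gridlines: it misses every integer gridline on the z-axis; the x-axis gridline crossings are at x ∈ {-1, 1}.
Finally, these observations pin down the coefficients.

2*x^2 + 3*x*y - 2*x*z + y^2 - z^2 - 2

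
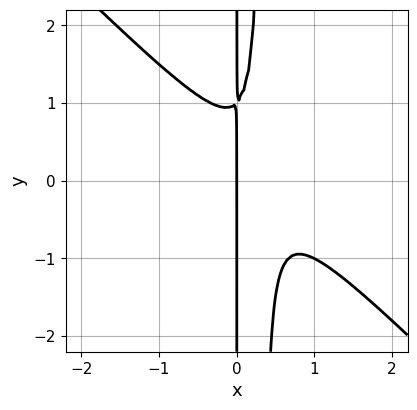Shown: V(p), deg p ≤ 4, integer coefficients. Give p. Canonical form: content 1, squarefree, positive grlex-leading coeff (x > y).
3*x^3 + 3*x^2*y - 2*x^2 - x*y + x

Degree: the shape is more complex than any degree-2 curve, so deg p = 3.
From the axis intercepts and sections: it meets the x-axis at x = 0 (among the integer gridlines); every point of the y-axis in the box is on the curve.
Fitting integer coefficients to these (and the overall shape) gives p.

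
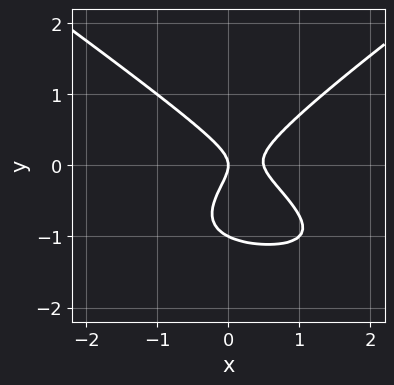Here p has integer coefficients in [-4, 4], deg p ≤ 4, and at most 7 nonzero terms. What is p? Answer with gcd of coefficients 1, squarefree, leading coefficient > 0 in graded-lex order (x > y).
1. Degree: no degree-2 curve has this shape, so deg p = 3.
2. Observable constraints: the y-axis gridline crossings are at y ∈ {-1, 0}; it crosses the x-axis at the gridline x = 0.
3. These observations pin down the coefficients.

x^2*y - 2*y^3 + 2*x^2 - 2*y^2 - x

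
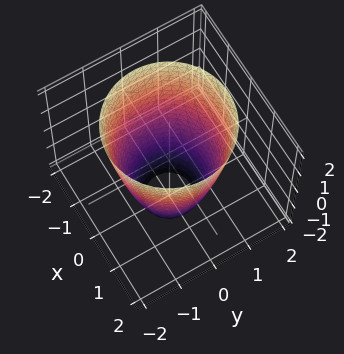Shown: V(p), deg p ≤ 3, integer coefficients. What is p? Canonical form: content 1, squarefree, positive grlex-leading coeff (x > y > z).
2*x^2 + 2*y^2 - z - 3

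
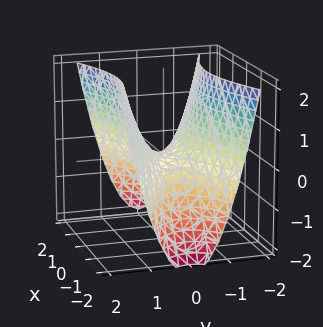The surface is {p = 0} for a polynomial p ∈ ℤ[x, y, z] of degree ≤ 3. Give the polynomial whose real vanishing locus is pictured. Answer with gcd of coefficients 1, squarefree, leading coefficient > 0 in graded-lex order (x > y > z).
x^2 - 3*y^2 + 2*z

1. deg p = 2.
2. Symmetries: mirror symmetry y ↦ −y ⇒ only even powers of y; it's symmetric under x → −x, forcing even powers of x.
3. From the axis intercepts and sections: one y-axis crossing is at y = 0; one z-axis crossing is at z = 0; it meets the x-axis at x = 0 (among the integer gridlines).
4. Putting this together gives p.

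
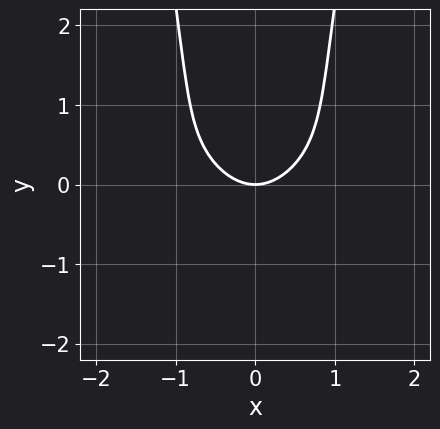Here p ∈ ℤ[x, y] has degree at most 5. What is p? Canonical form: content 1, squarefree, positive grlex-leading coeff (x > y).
Degree: a generic line meets the curve in up to 4 points, so deg p = 4.
Symmetries: it's symmetric under x → −x, forcing even powers of x.
Observable constraints: it crosses the x-axis at the gridline x = 0; it crosses the y-axis at the gridline y = 0.
Putting this together gives p.

3*x^2*y^2 - y^3 + 3*x^2 - 3*y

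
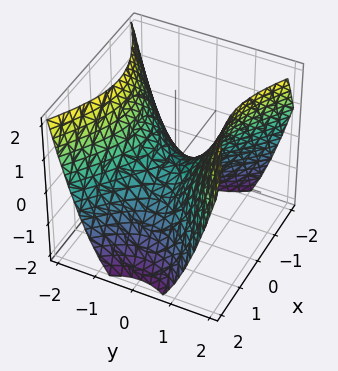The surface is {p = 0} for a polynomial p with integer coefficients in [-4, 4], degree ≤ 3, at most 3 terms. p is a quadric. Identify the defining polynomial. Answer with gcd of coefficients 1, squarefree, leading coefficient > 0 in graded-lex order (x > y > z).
2*x^2 - 3*y^2 + 3*z

First, the degree is 2 — a hyperbolic paraboloid; a quadric.
Then, symmetries: it's symmetric under y → −y, forcing even powers of y; mirror symmetry x ↦ −x ⇒ only even powers of x.
Next, from the visible intercepts: it meets the z-axis at z = 0 (among the integer gridlines); it crosses the x-axis at the gridline x = 0; one y-axis crossing is at y = 0.
Finally, the integer polynomial consistent with all of this is the stated p.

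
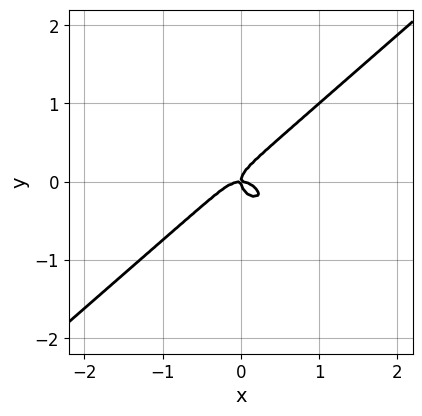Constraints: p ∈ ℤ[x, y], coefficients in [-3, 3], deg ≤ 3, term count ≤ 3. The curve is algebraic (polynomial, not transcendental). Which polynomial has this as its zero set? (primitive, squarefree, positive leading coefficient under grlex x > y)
The degree is 3 — no degree-2 curve has this shape.
Against the integer gridlines: it meets the x-axis at x = 0 (among the integer gridlines); one y-axis crossing is at y = 0.
Solving for integer coefficients yields p as stated.

2*x^3 - 3*y^3 + x*y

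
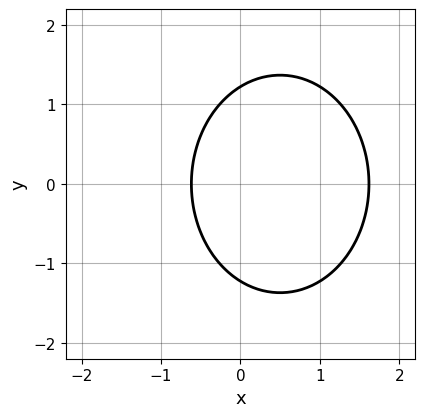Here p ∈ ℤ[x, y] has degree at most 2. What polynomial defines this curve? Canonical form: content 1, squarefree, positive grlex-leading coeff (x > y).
3*x^2 + 2*y^2 - 3*x - 3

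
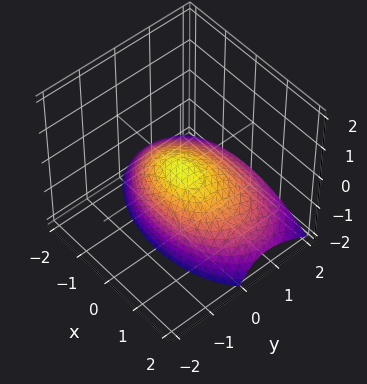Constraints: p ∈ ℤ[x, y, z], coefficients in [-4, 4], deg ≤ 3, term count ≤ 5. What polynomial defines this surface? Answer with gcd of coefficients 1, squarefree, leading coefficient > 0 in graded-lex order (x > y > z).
(a) deg p = 2. A generic line meets the surface in up to 2 points.
(b) Observable constraints: one y-axis crossing is at y = 0; one z-axis crossing is at z = 0; it crosses the x-axis at the gridline x = 0.
(c) The integer polynomial consistent with all of this is the stated p.

x^2 + 2*y^2 + 2*y*z + 2*z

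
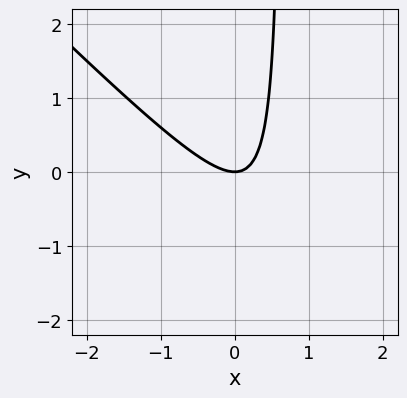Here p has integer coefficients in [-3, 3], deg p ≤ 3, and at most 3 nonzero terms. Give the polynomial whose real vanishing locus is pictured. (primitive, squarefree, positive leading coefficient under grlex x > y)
1. Degree: no degree-1 curve has this shape, so deg p = 2.
2. Observable constraints: one y-axis crossing is at y = 0; it meets the x-axis at x = 0 (among the integer gridlines).
3. The integer polynomial consistent with all of this is the stated p.

3*x^2 + 3*x*y - 2*y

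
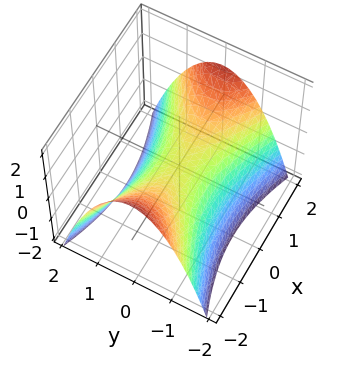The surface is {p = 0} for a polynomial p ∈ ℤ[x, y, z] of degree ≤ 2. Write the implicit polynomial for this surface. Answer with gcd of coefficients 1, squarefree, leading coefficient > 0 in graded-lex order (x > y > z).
x^2 - 3*y^2 - 3*z

1. Degree: a hyperbolic paraboloid; a quadric, so deg p = 2.
2. Symmetries: mirror symmetry x ↦ −x ⇒ only even powers of x; the y ↦ −y reflection is a symmetry, so y appears only in even powers.
3. Reading off the gridlines: it meets the y-axis at y = 0 (among the integer gridlines); it crosses the z-axis at the gridline z = 0.
4. Assembling these constraints gives the stated polynomial.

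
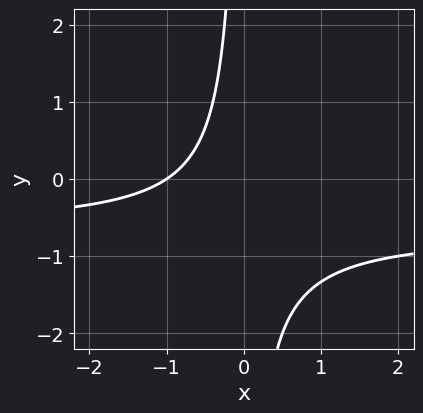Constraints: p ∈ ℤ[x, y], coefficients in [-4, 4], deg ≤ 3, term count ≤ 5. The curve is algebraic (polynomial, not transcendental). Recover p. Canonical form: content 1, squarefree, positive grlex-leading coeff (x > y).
First, deg p = 2. No degree-1 curve has this shape.
Then, reading off the gridlines: it crosses the x-axis at the gridline x = -1; it misses every integer gridline on the y-axis.
Finally, putting this together gives p.

3*x*y + 2*x + 2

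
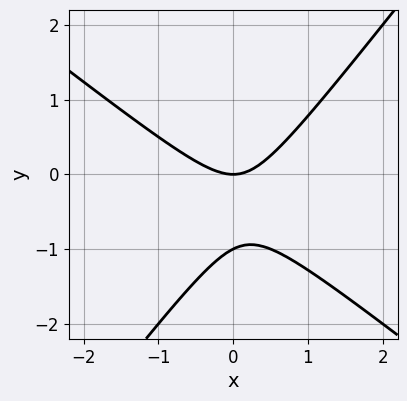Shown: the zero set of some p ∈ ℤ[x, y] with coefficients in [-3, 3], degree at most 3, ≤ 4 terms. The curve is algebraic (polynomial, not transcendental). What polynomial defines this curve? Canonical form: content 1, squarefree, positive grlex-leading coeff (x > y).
(a) The degree is 2 — a generic line meets the curve in up to 2 points.
(b) Checking where it meets the axes: among the integer gridlines, it crosses the y-axis at y ∈ {-1, 0}; it crosses the x-axis at the gridline x = 0.
(c) These observations pin down the coefficients.

2*x^2 + x*y - 2*y^2 - 2*y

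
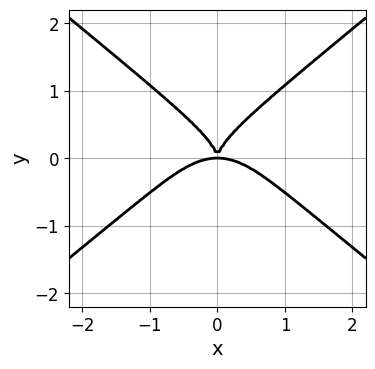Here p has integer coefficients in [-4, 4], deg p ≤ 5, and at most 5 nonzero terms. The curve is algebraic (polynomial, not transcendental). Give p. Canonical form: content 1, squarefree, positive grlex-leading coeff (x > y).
2*x^4 - x^2*y^2 - 3*y^4 + 3*x^2*y

(a) deg p = 4.
(b) Symmetries: mirror symmetry x ↦ −x ⇒ only even powers of x.
(c) From the axis intercepts and sections: one y-axis crossing is at y = 0; it meets the x-axis at x = 0 (among the integer gridlines).
(d) Fitting integer coefficients to these (and the overall shape) gives p.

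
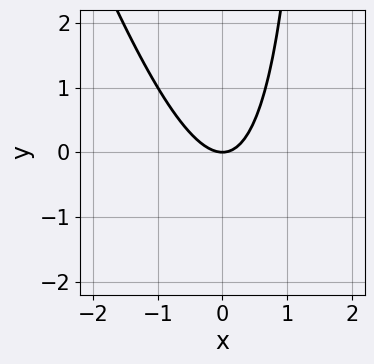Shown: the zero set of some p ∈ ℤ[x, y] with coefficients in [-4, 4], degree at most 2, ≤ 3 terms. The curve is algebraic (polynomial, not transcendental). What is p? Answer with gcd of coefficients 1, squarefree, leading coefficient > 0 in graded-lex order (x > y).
3*x^2 + x*y - 2*y

1. The degree is 2 — no degree-1 curve has this shape.
2. From the axis intercepts and sections: it crosses the y-axis at the gridline y = 0; it meets the x-axis at x = 0 (among the integer gridlines).
3. Together with the visible shape, these determine p as stated.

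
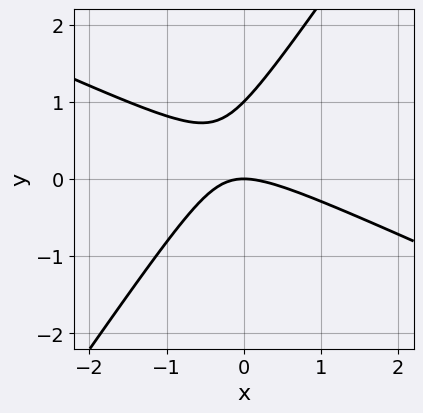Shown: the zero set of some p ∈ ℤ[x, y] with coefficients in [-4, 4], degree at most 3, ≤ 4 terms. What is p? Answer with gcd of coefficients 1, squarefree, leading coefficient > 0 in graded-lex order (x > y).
2*x^2 + 3*x*y - 3*y^2 + 3*y

(a) The degree is 2 — the shape is more complex than any degree-1 curve.
(b) Checking where it meets the axes: it crosses the x-axis at the gridline x = 0; among the integer gridlines, it crosses the y-axis at y ∈ {0, 1}.
(c) Fitting integer coefficients to these (and the overall shape) gives p.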